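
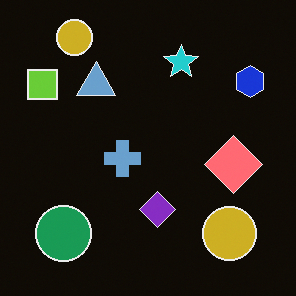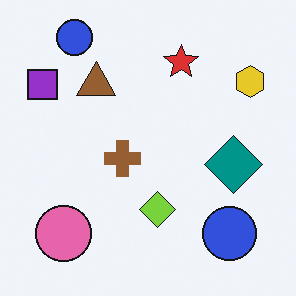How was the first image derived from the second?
It was color-inverted (negative).

The light background has become dark and every shape's color is its complement — a photographic negative.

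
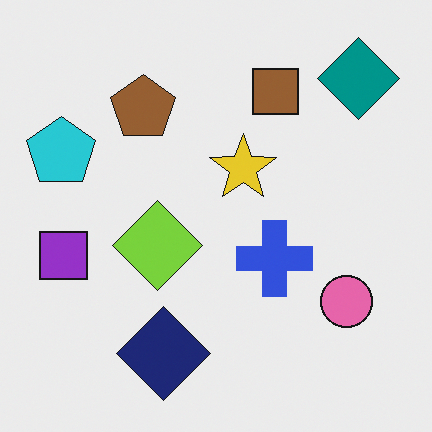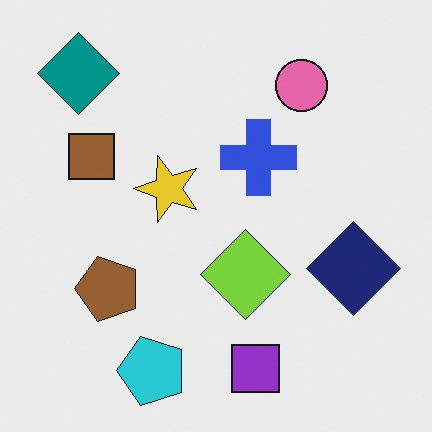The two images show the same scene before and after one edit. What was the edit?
This is the original image rotated 90° counter-clockwise.

The teal diamond sits in the top-right of the first image and the top-left of the second — consistent with a whole-image 90° counter-clockwise rotation.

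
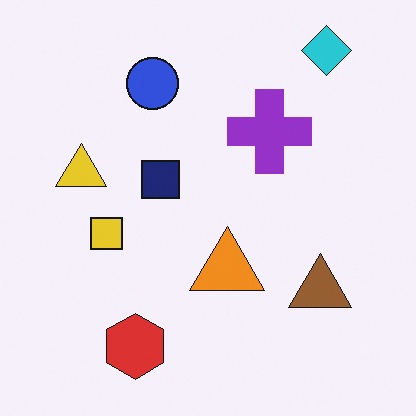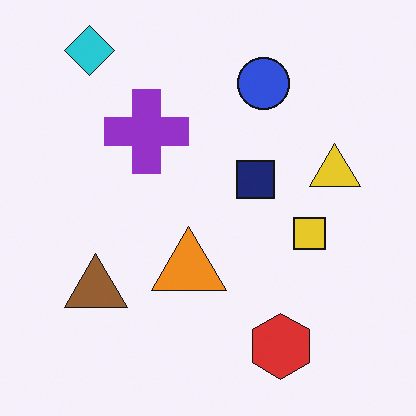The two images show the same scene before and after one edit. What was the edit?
The image was flipped horizontally (left ↔ right).

The yellow triangle is in the left of the first image and the right of the second — shapes on opposite sides of the vertical midline have swapped in a mirror flip.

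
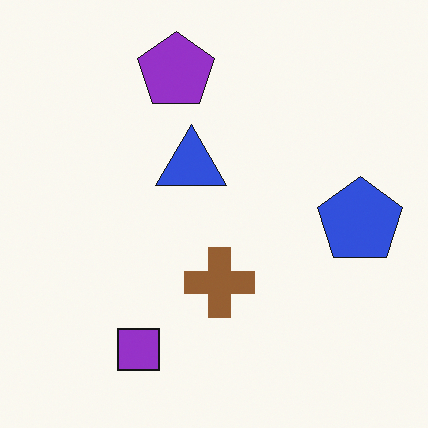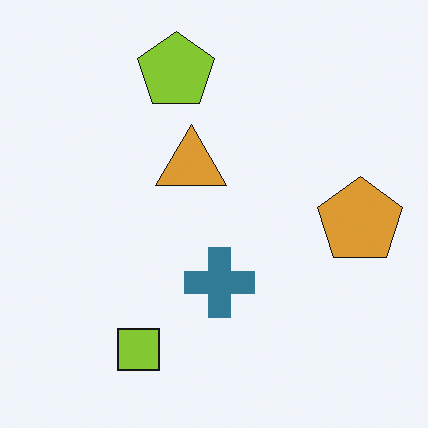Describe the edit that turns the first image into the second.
It was hue-shifted by a large amount.

Every shape's color has rotated by the same amount around the hue wheel — a uniform hue shift.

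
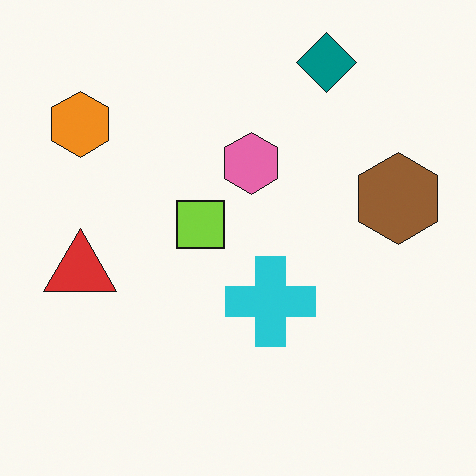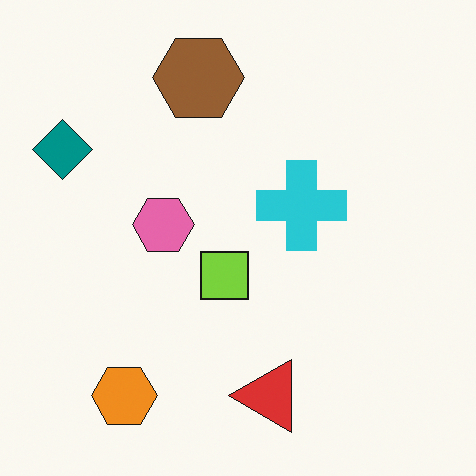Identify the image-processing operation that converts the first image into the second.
Rotated 90° counter-clockwise.

The teal diamond sits in the top-right of the first image and the top-left of the second — consistent with a whole-image 90° counter-clockwise rotation.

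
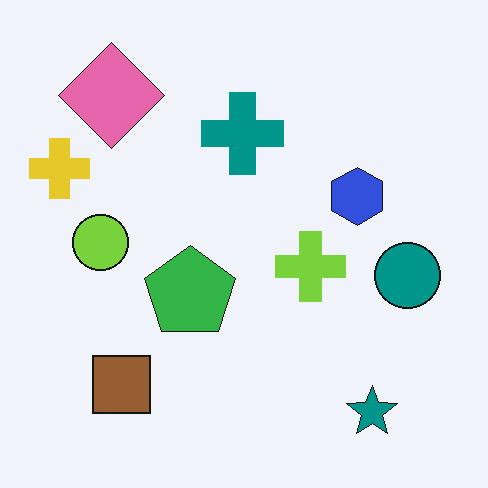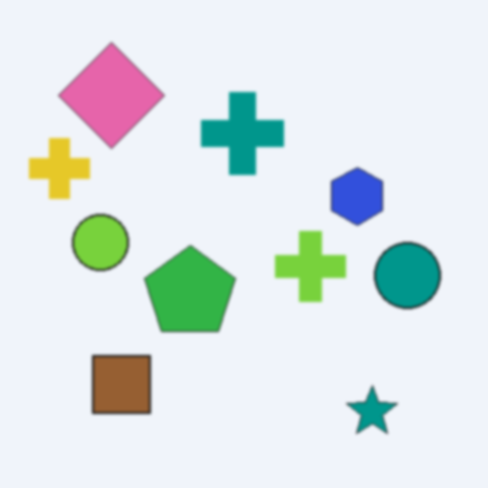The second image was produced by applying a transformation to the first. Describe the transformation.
This is the original image given a subtle gaussian blur.

Shape edges and outlines are uniformly softened across the whole image.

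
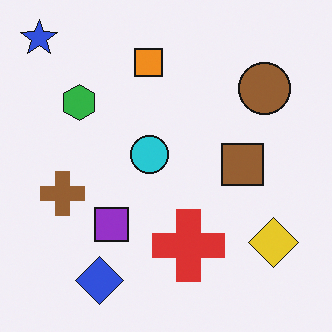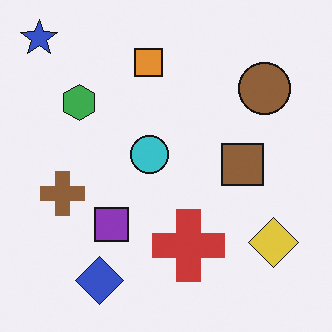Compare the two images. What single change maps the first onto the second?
The second image is the first slightly desaturated.

All colors are more muted and greyish — a global saturation change.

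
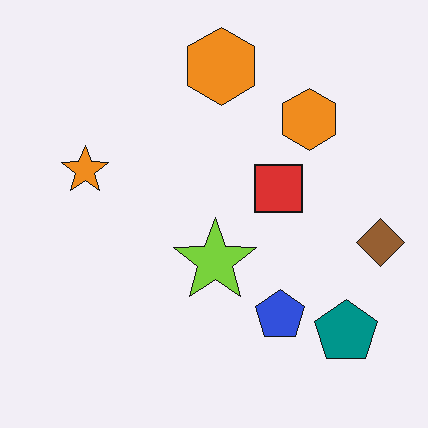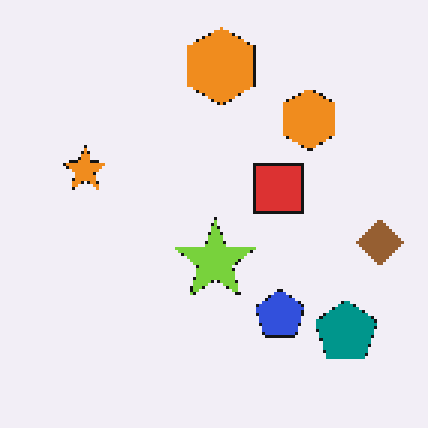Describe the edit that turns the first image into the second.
Mildly pixelated.

Shapes are reduced to large square blocks; fine edges and outlines are lost — a downscale-then-upscale (mosaic) effect.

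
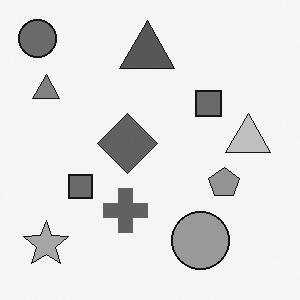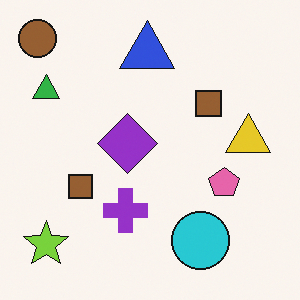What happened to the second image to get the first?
The transformation is: converted to grayscale.

All color is removed — every shape is now a shade of grey.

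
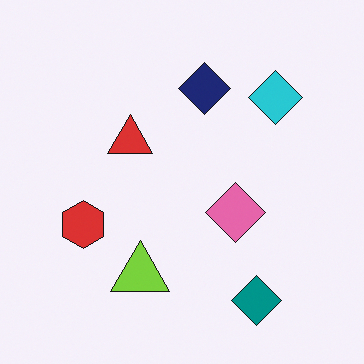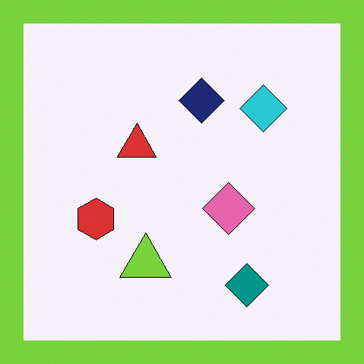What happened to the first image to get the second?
The image was framed with a lime border.

A solid lime frame runs around the edge of the second image, with the content slightly shrunk inside it.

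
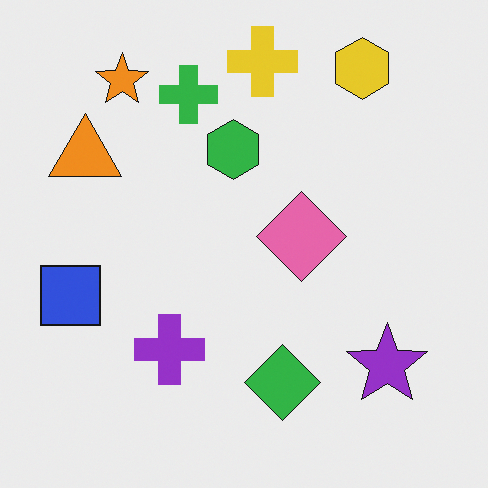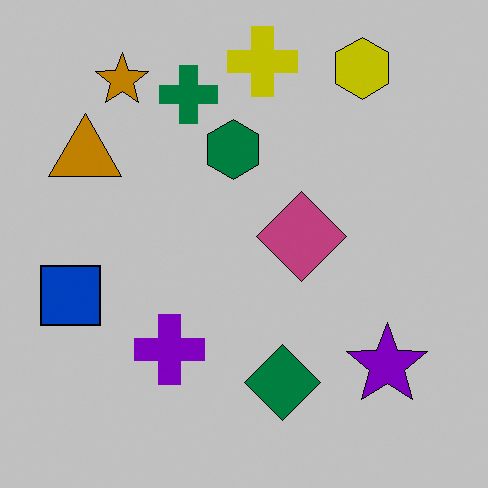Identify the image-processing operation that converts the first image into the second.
The image was aggressively posterized.

Each flat color has snapped to a coarser quantized level — most visibly, the near-white background has dropped to a flat grey.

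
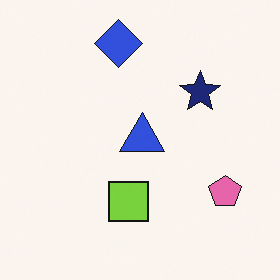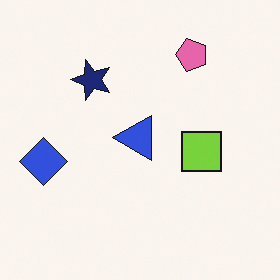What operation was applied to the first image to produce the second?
The image was rotated 90° counter-clockwise.

The pink pentagon sits in the bottom-right of the first image and the top-right of the second — consistent with a whole-image 90° counter-clockwise rotation.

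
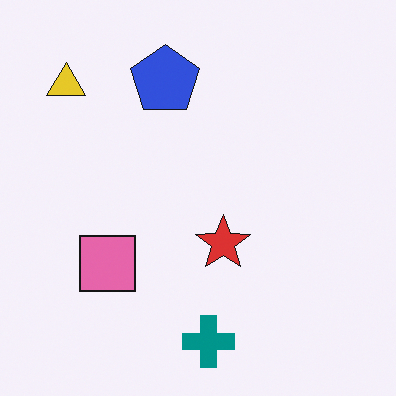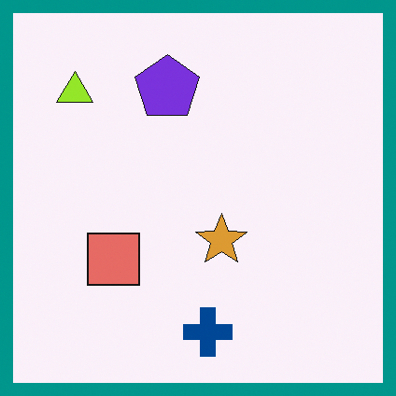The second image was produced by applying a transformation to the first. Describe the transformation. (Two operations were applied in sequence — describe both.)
The second image is the first hue-shifted by a small amount, then framed with a teal border.

Every shape's color has rotated by the same amount around the hue wheel — a uniform hue shift. A solid teal frame runs around the edge of the second image, with the content slightly shrunk inside it.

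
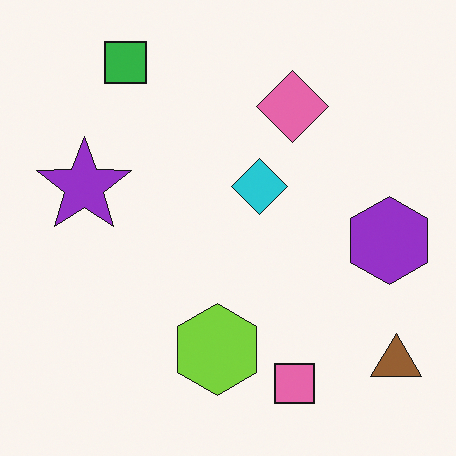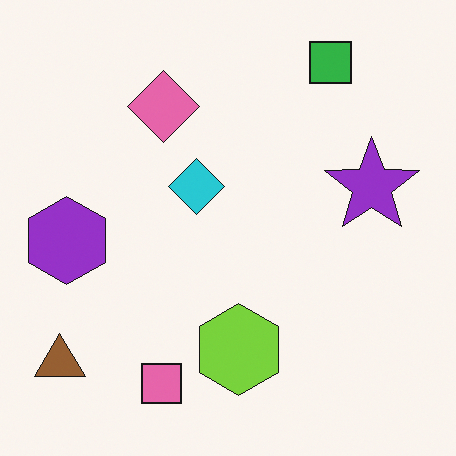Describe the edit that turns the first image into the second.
The transformation is: flipped horizontally (left ↔ right).

The brown triangle is in the bottom-right of the first image and the bottom-left of the second — shapes on opposite sides of the vertical midline have swapped in a mirror flip.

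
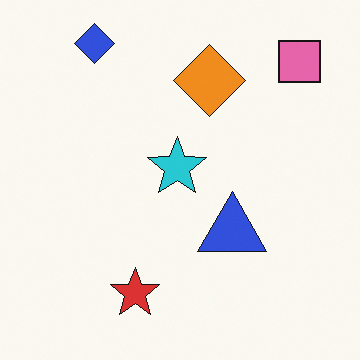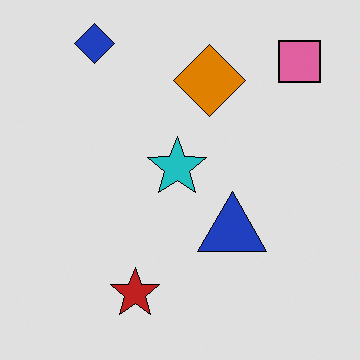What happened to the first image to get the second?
The second image is the first moderately posterized.

Each flat color has snapped to a coarser quantized level — most visibly, the near-white background has dropped to a flat grey.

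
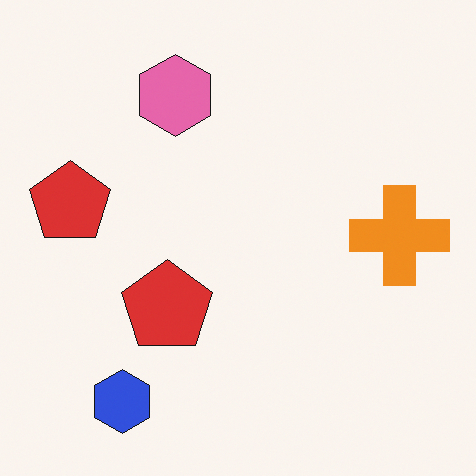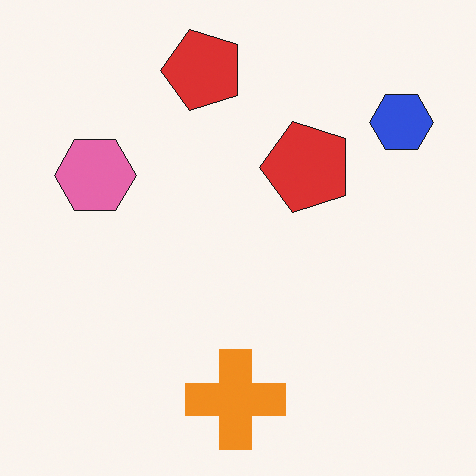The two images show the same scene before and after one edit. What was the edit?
The second image is the first transposed (reflected across the top-left ↔ bottom-right diagonal).

Shapes have swapped their row and column positions — what was in the top-right is now in the bottom-left — a diagonal reflection.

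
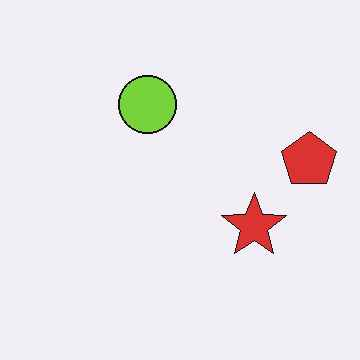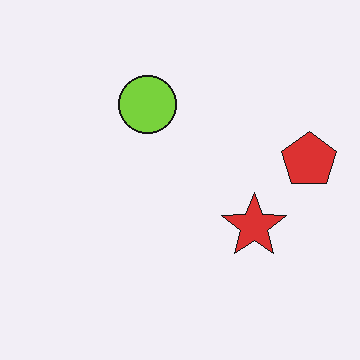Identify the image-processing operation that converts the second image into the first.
The transformation is: given moderate JPEG compression.

Blocky 8×8 compression artifacts appear around shape edges and the flat background shows ringing — characteristic JPEG degradation.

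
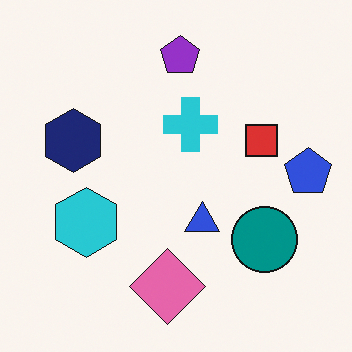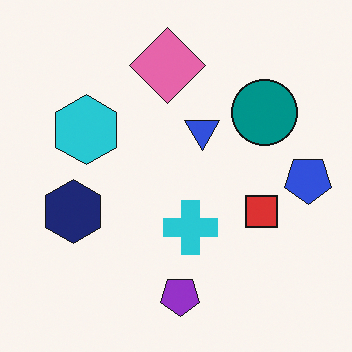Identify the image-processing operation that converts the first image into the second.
The second image is the first flipped vertically (top ↔ bottom).

The purple pentagon is in the top of the first image and the bottom of the second — shapes on opposite sides of the horizontal midline have swapped in a mirror flip.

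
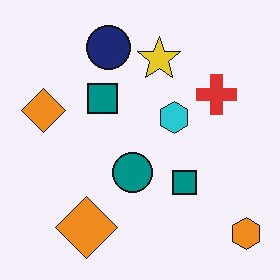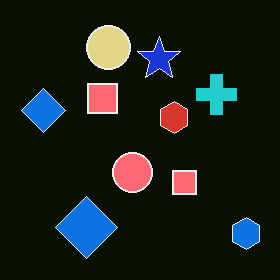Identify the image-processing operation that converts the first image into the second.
The transformation is: color-inverted (negative).

The light background has become dark and every shape's color is its complement — a photographic negative.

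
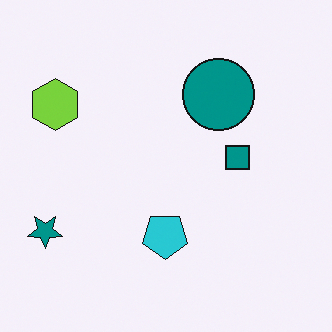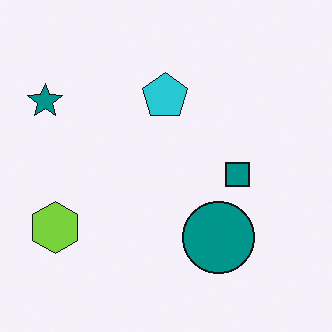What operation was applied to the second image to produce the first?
The image was flipped vertically (top ↔ bottom).

The teal circle is in the bottom of the second image and the top of the first — shapes on opposite sides of the horizontal midline have swapped in a mirror flip.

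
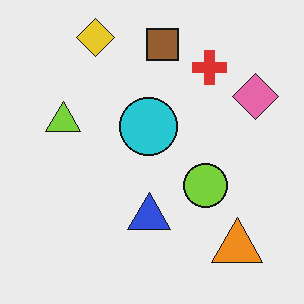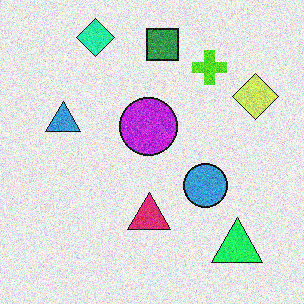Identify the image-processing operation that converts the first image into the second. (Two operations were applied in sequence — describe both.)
The second image is the first degraded with moderate additive noise, then hue-shifted through roughly a third of the color wheel.

Random speckle covers the whole image, including the flat background. Every shape's color has rotated by the same amount around the hue wheel — a uniform hue shift.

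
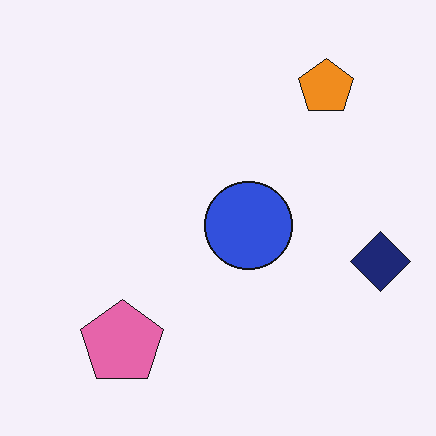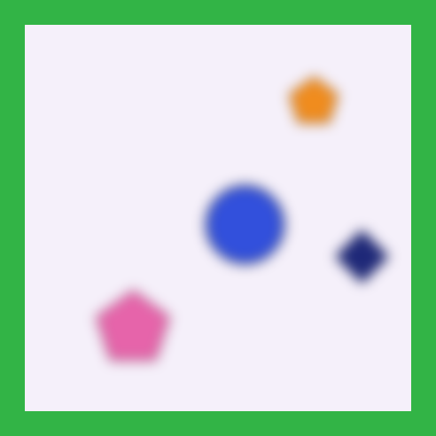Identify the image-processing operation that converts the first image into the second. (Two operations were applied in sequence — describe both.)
It was strongly gaussian-blurred, then framed with a green border.

Shape edges and outlines are uniformly softened across the whole image. A solid green frame runs around the edge of the second image, with the content slightly shrunk inside it.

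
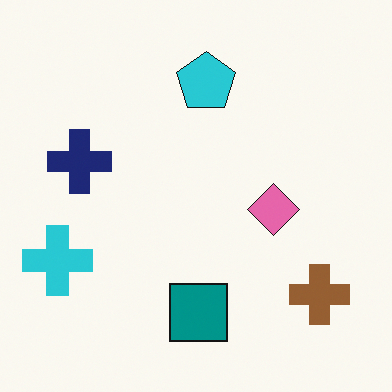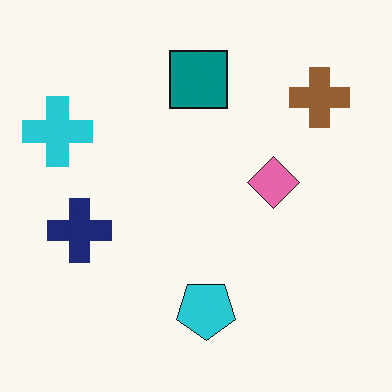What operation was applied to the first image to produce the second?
The second image is the first flipped vertically (top ↔ bottom).

The teal square is in the bottom of the first image and the top of the second — shapes on opposite sides of the horizontal midline have swapped in a mirror flip.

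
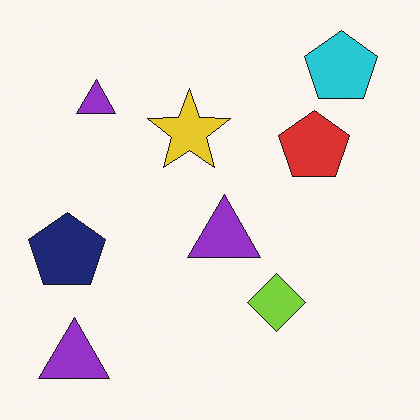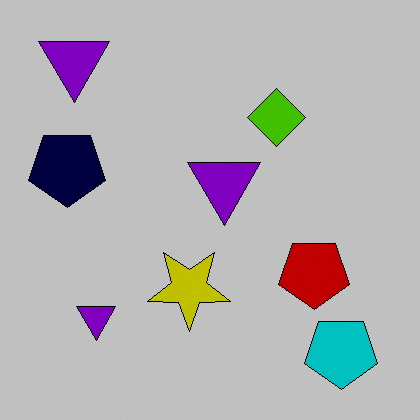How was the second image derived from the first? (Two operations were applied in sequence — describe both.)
The image was aggressively posterized, then flipped vertically (top ↔ bottom).

Each flat color has snapped to a coarser quantized level — most visibly, the near-white background has dropped to a flat grey. The cyan pentagon is in the top-right of the first image and the bottom-right of the second — shapes on opposite sides of the horizontal midline have swapped in a mirror flip.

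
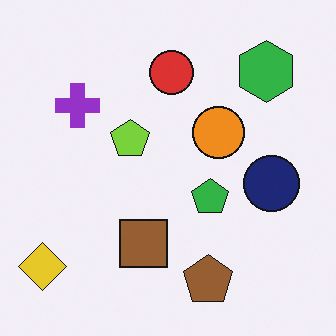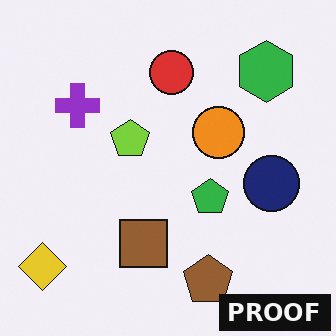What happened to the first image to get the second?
This is the original image watermarked with the text "PROOF" in the lower-right corner.

A dark label reading "PROOF" appears in the lower-right corner.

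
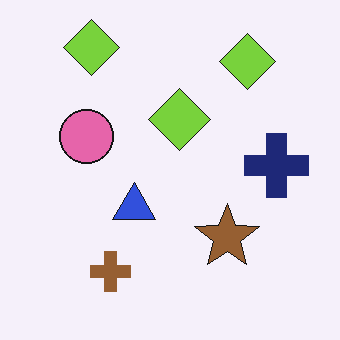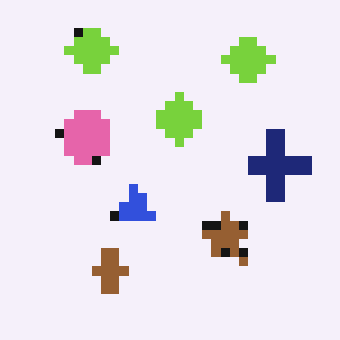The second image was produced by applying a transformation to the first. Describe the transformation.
This is the original image heavily pixelated into large blocks.

Shapes are reduced to large square blocks; fine edges and outlines are lost — a downscale-then-upscale (mosaic) effect.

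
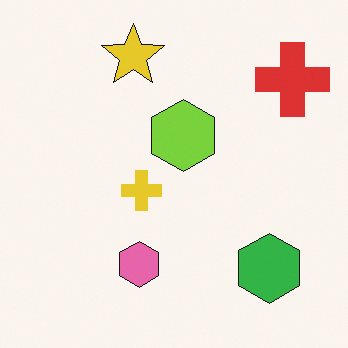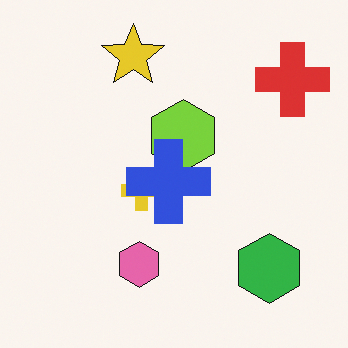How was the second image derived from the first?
This is the original image overlaid with an additional blue cross.

A blue cross appears in the second image that is absent from the first.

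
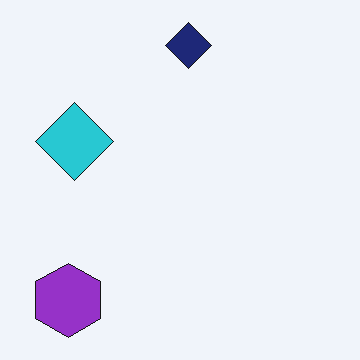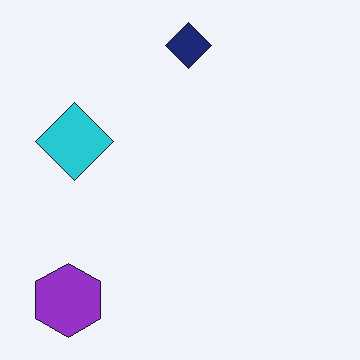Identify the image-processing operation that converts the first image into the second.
The transformation is: given moderate JPEG compression.

Blocky 8×8 compression artifacts appear around shape edges and the flat background shows ringing — characteristic JPEG degradation.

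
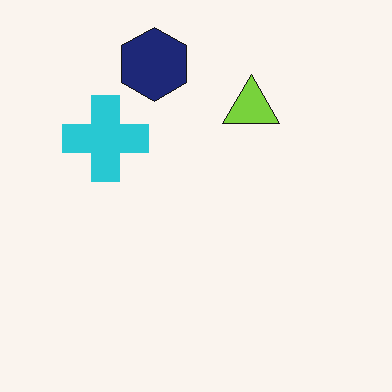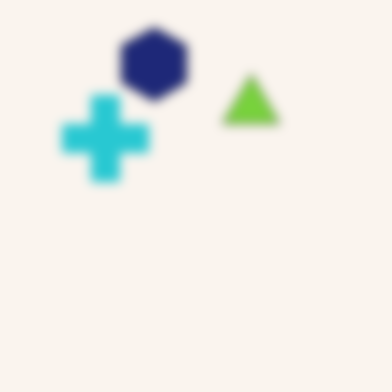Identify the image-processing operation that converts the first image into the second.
This is the original image heavily blurred.

Shape edges and outlines are uniformly softened across the whole image.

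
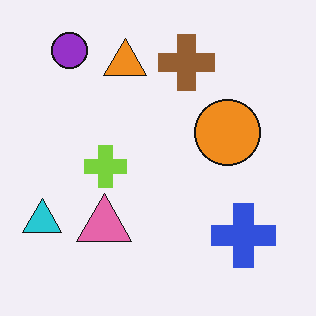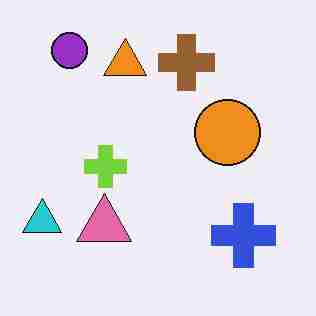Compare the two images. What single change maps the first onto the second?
It was degraded with heavy JPEG compression.

Blocky 8×8 compression artifacts appear around shape edges and the flat background shows ringing — characteristic JPEG degradation.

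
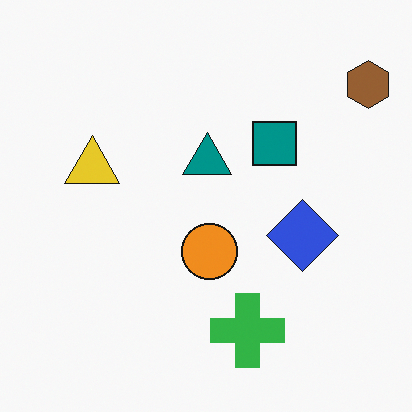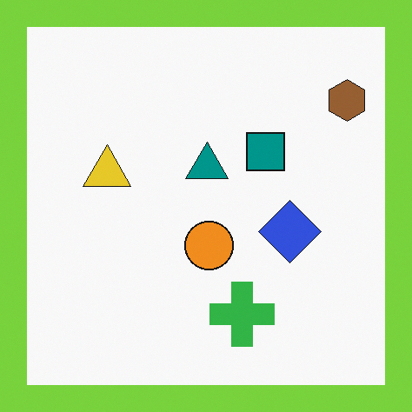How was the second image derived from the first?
It was framed with a lime border.

A solid lime frame runs around the edge of the second image, with the content slightly shrunk inside it.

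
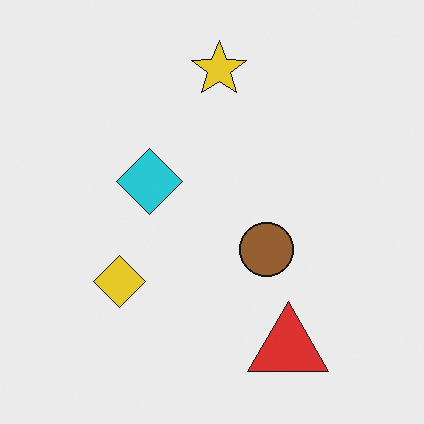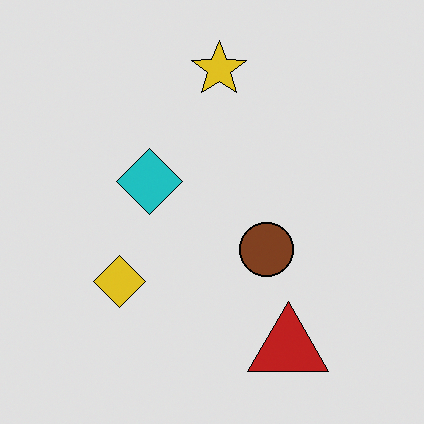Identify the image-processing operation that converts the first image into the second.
The image was posterized to a reduced palette.

Each flat color has snapped to a coarser quantized level — most visibly, the near-white background has dropped to a flat grey.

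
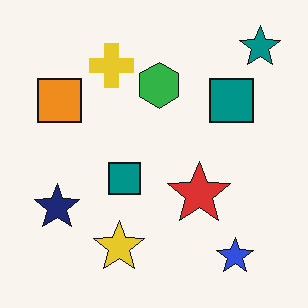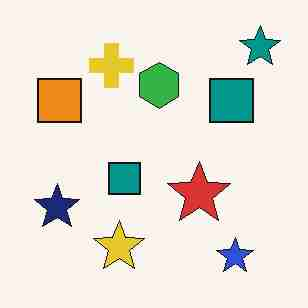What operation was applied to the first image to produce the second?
The image was degraded with heavy JPEG compression.

Blocky 8×8 compression artifacts appear around shape edges and the flat background shows ringing — characteristic JPEG degradation.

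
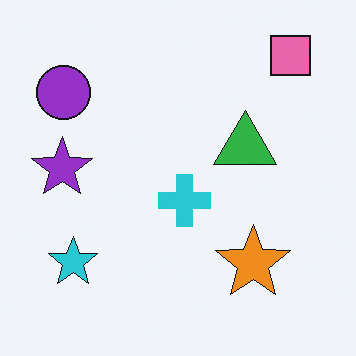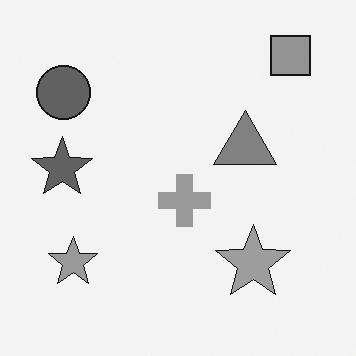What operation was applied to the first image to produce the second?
The second image is the first converted to grayscale.

All color is removed — every shape is now a shade of grey.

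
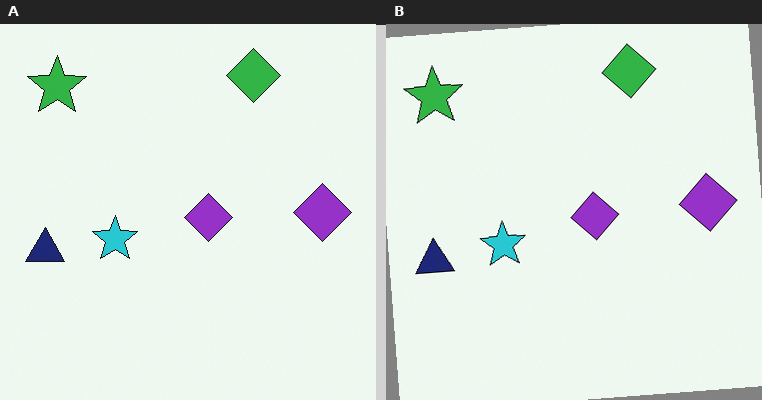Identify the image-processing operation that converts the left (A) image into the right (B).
The image was rotated counter-clockwise by a small amount.

Every shape is tilted by the same angle and the image corners show triangular fill wedges — a whole-image rotation by a non-right angle.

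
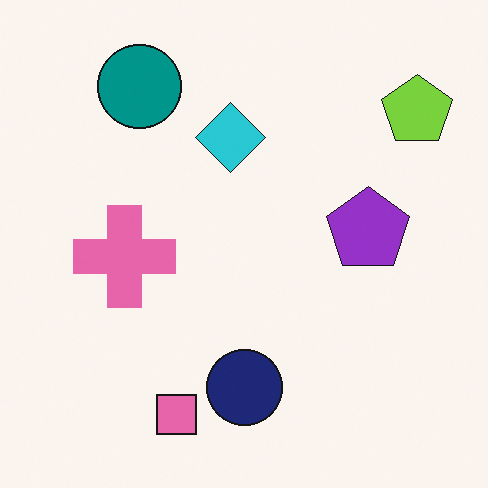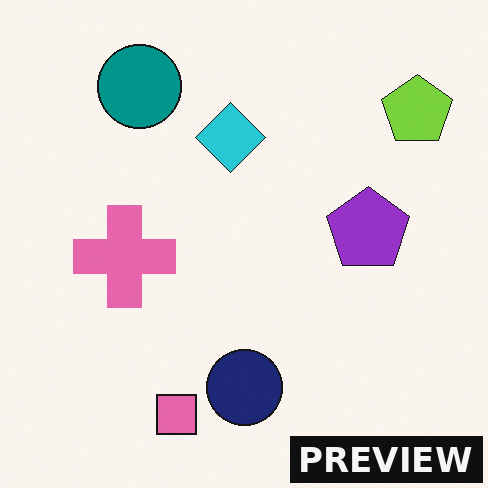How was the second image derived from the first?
The image was watermarked with the text "PREVIEW" in the lower-right corner.

A dark label reading "PREVIEW" appears in the lower-right corner.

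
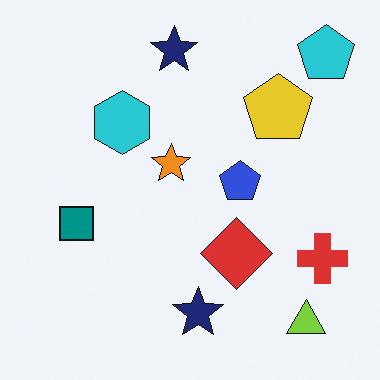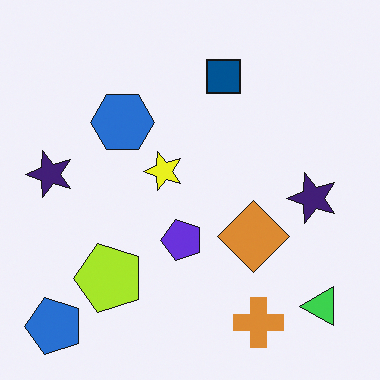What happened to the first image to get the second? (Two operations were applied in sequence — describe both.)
The image was hue-shifted slightly, then transposed (reflected across the top-left ↔ bottom-right diagonal).

Every shape's color has rotated by the same amount around the hue wheel — a uniform hue shift. Shapes have swapped their row and column positions — what was in the top-right is now in the bottom-left — a diagonal reflection.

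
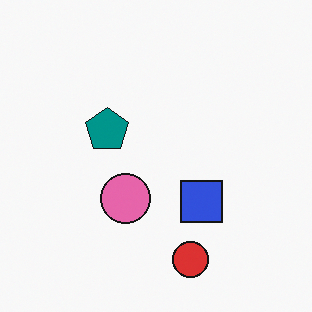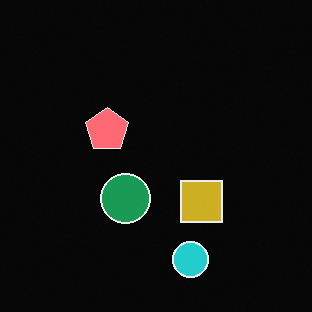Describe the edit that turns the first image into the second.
This is the original image color-inverted (negative).

The light background has become dark and every shape's color is its complement — a photographic negative.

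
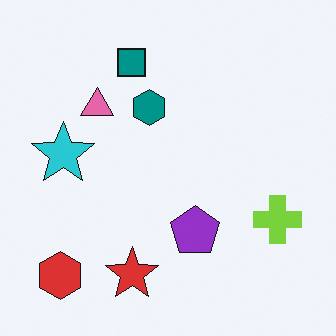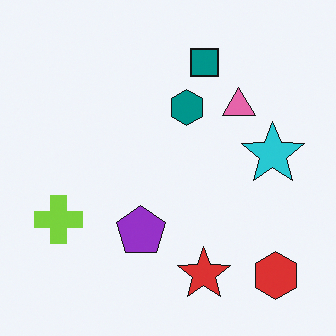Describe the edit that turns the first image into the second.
Flipped horizontally (left ↔ right).

The lime cross is in the right of the first image and the left of the second — shapes on opposite sides of the vertical midline have swapped in a mirror flip.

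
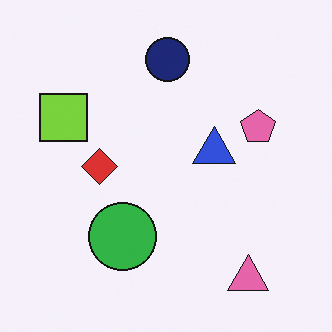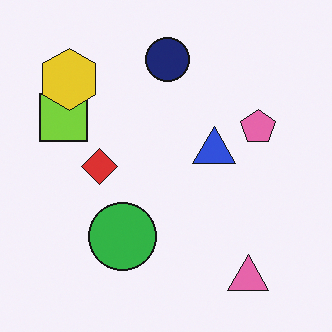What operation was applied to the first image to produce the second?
The transformation is: overlaid with an additional yellow hexagon.

A yellow hexagon appears in the second image that is absent from the first.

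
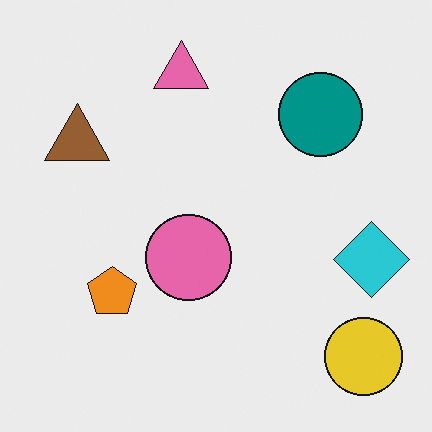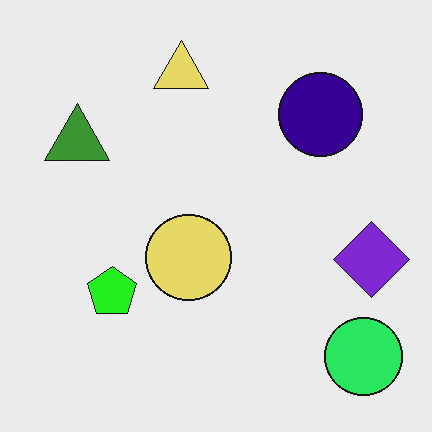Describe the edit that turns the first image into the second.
The transformation is: hue-shifted noticeably.

Every shape's color has rotated by the same amount around the hue wheel — a uniform hue shift.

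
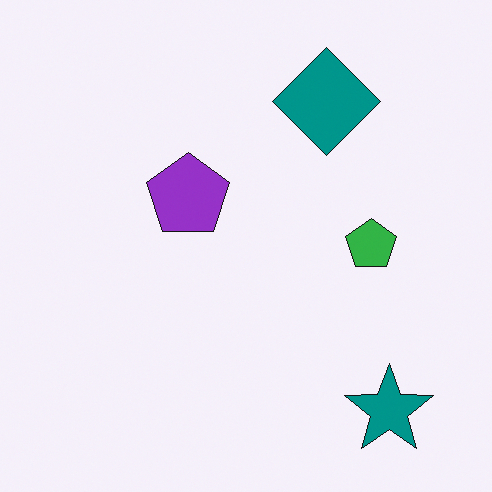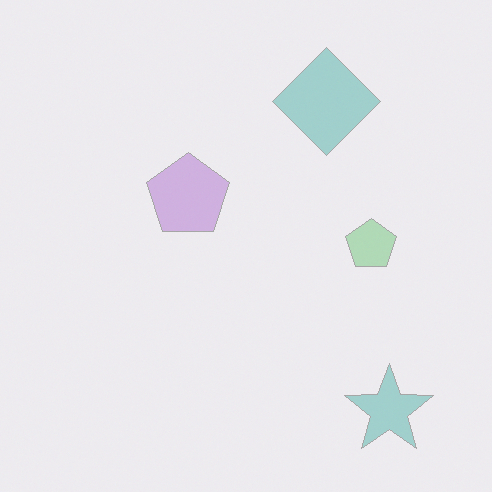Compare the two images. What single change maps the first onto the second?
The second image is the first given much lower contrast.

Tones are pushed toward mid-grey across the whole image — a global contrast change.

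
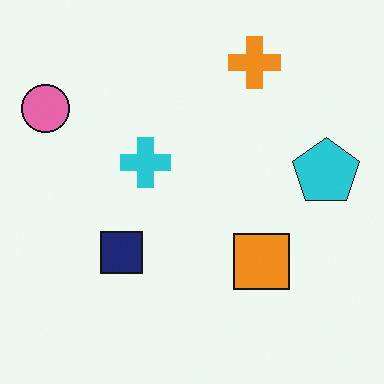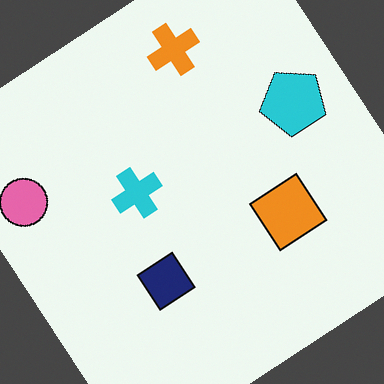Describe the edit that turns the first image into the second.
The transformation is: rotated counter-clockwise by a large amount — several tens of degrees.

Every shape is tilted by the same angle and the image corners show triangular fill wedges — a whole-image rotation by a non-right angle.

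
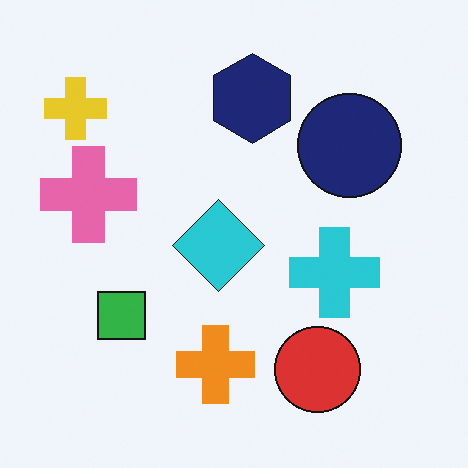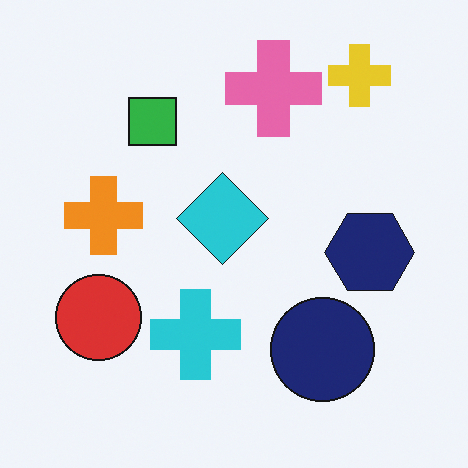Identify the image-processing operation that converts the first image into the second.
This is the original image rotated 90° clockwise.

The yellow cross sits in the top-left of the first image and the top-right of the second — consistent with a whole-image 90° clockwise rotation.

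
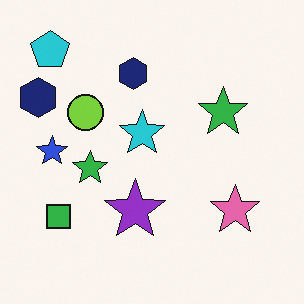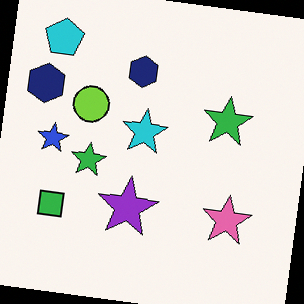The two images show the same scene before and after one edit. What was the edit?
This is the original image rotated clockwise by a slight angle.

Every shape is tilted by the same angle and the image corners show triangular fill wedges — a whole-image rotation by a non-right angle.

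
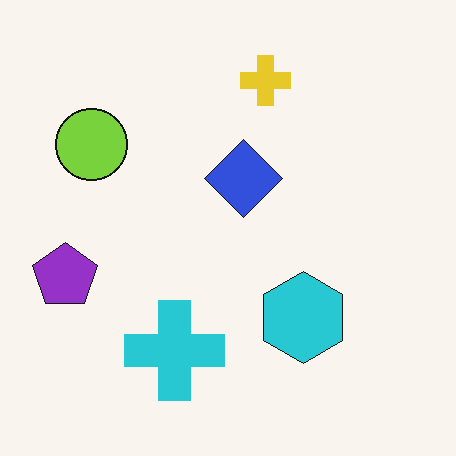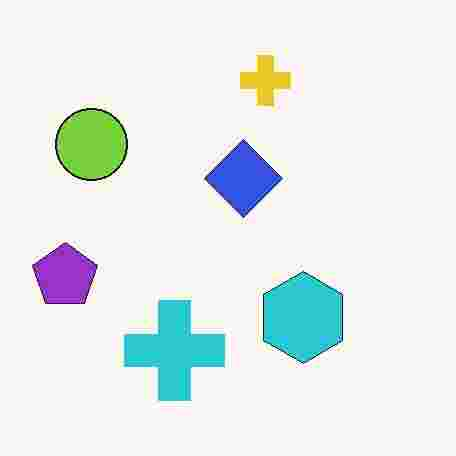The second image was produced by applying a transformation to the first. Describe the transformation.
Degraded with heavy JPEG compression.

Blocky 8×8 compression artifacts appear around shape edges and the flat background shows ringing — characteristic JPEG degradation.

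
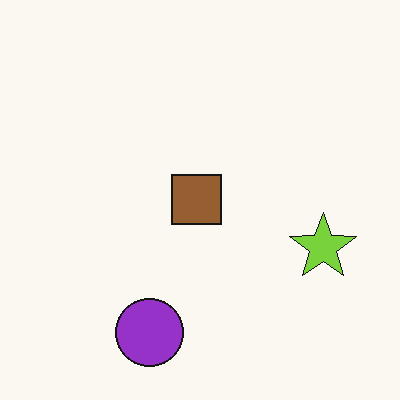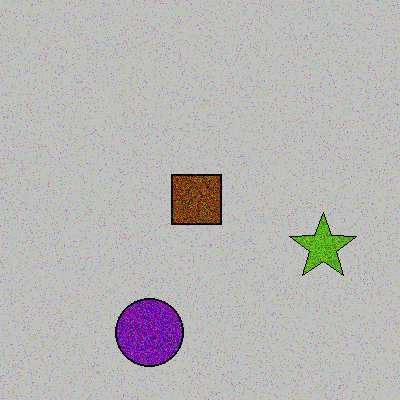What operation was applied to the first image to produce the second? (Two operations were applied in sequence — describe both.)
It was degraded with heavy additive noise, then aggressively posterized.

Random speckle covers the whole image, including the flat background. Each flat color has snapped to a coarser quantized level — most visibly, the near-white background has dropped to a flat grey.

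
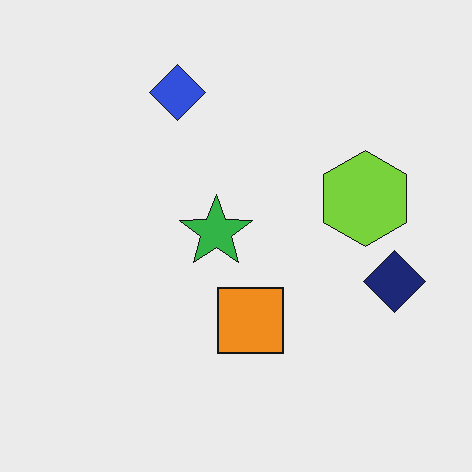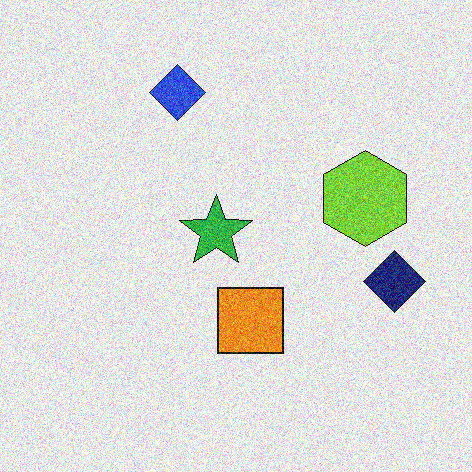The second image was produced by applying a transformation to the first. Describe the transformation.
The transformation is: degraded with heavy additive noise.

Random speckle covers the whole image, including the flat background.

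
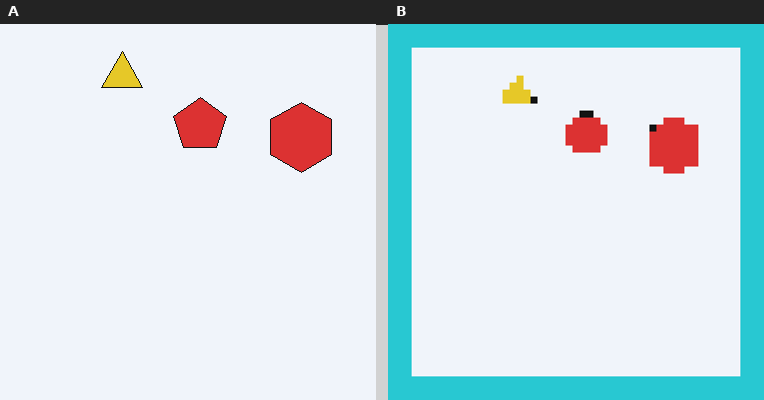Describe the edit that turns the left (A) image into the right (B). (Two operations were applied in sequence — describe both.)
The image was moderately pixelated, then framed with a cyan border.

Shapes are reduced to large square blocks; fine edges and outlines are lost — a downscale-then-upscale (mosaic) effect. A solid cyan frame runs around the edge of the right (B) image, with the content slightly shrunk inside it.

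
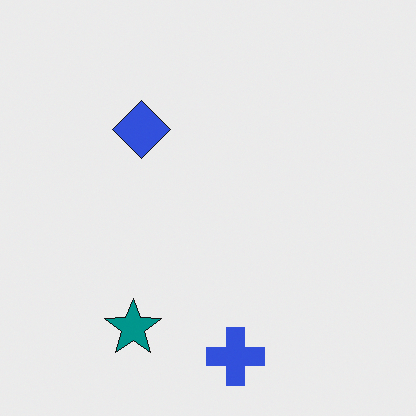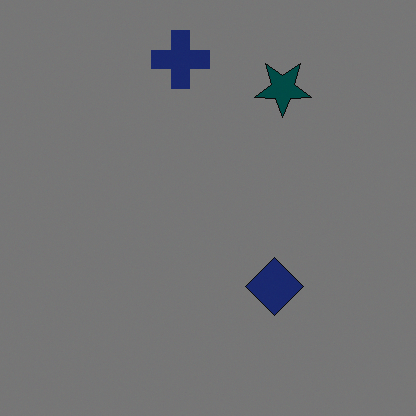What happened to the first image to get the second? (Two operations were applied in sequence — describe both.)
The image was substantially darkened, then rotated 180°.

Every pixel — background and shapes alike — is uniformly darkened. The blue cross sits in the bottom of the first image and the top of the second — consistent with a whole-image 180° rotation.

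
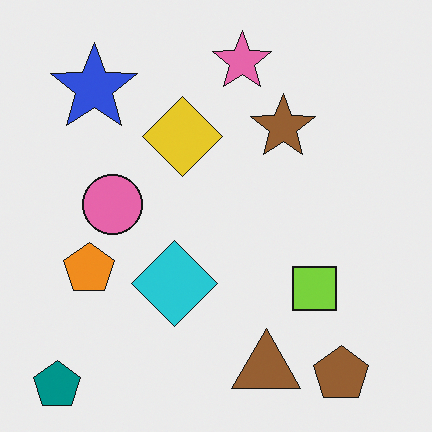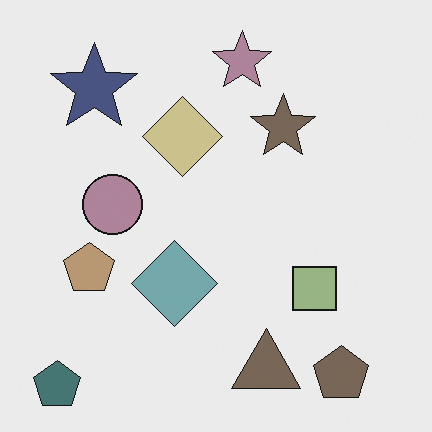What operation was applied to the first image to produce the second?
Made much more muted (saturation change).

All colors are more muted and greyish — a global saturation change.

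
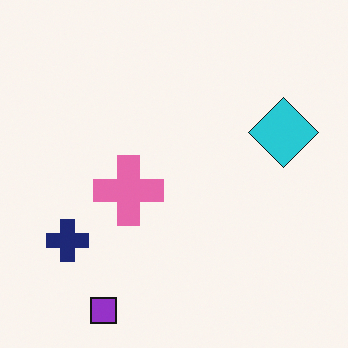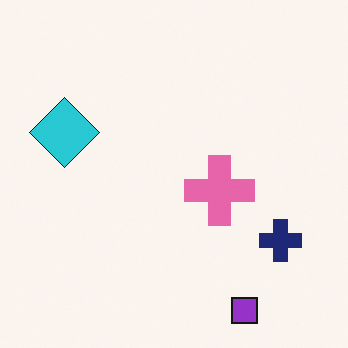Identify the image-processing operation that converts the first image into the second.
The image was flipped horizontally (left ↔ right).

The cyan diamond is in the right of the first image and the left of the second — shapes on opposite sides of the vertical midline have swapped in a mirror flip.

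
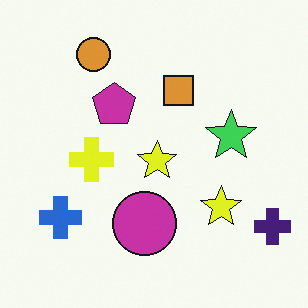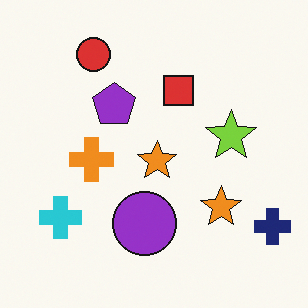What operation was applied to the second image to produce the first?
The first image is the second hue-shifted by a small amount.

Every shape's color has rotated by the same amount around the hue wheel — a uniform hue shift.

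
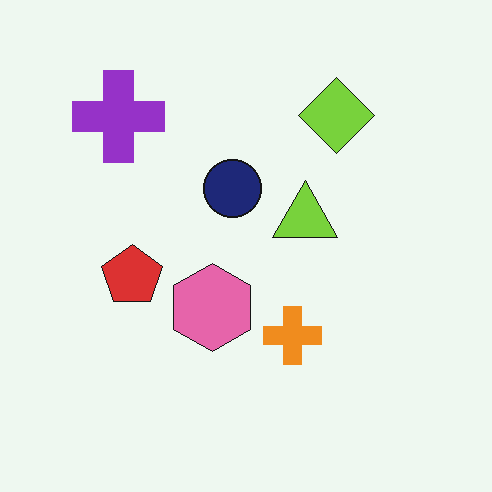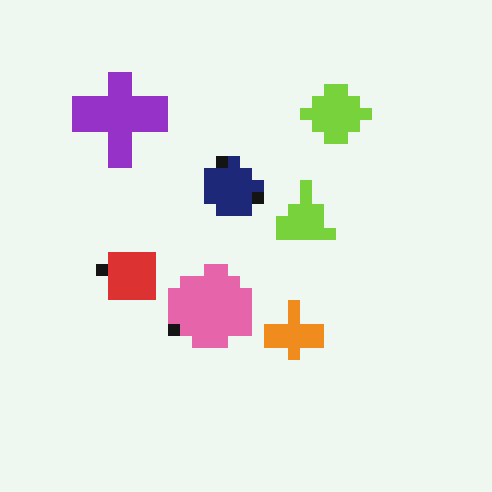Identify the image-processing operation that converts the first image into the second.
The transformation is: coarsely pixelated.

Shapes are reduced to large square blocks; fine edges and outlines are lost — a downscale-then-upscale (mosaic) effect.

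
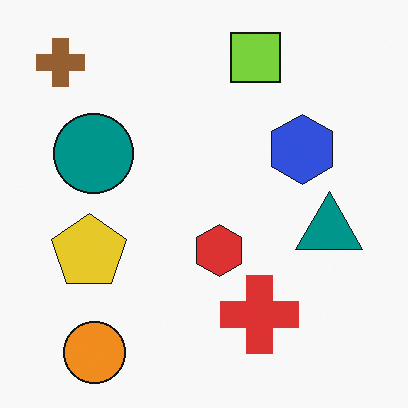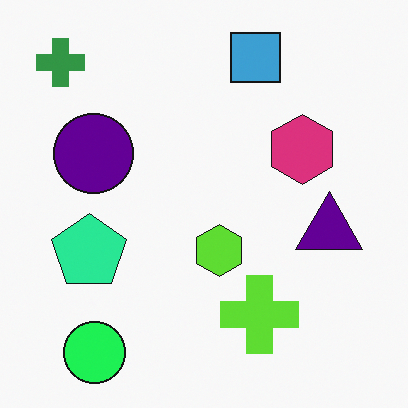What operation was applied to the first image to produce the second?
It was hue-shifted noticeably.

Every shape's color has rotated by the same amount around the hue wheel — a uniform hue shift.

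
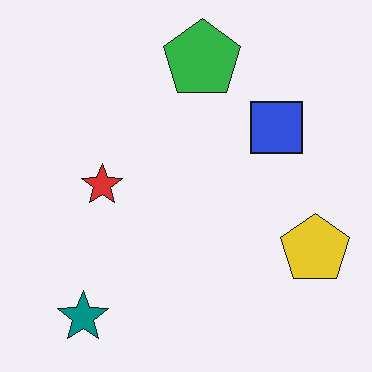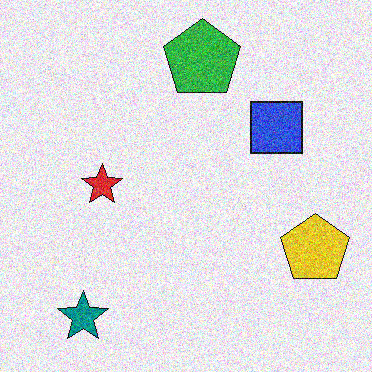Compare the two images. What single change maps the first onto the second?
The second image is the first degraded with strong gaussian noise.

Random speckle covers the whole image, including the flat background.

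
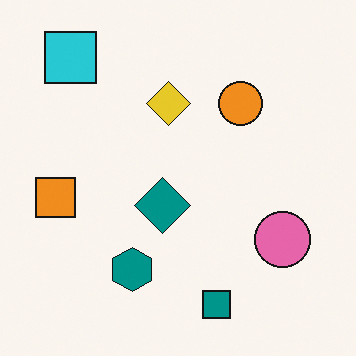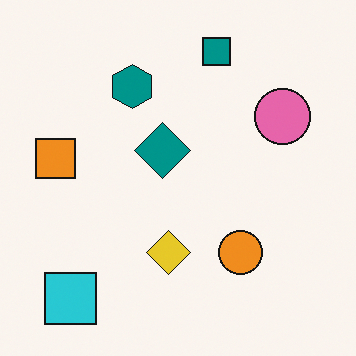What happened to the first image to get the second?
Flipped vertically (top ↔ bottom).

The teal square is in the bottom of the first image and the top of the second — shapes on opposite sides of the horizontal midline have swapped in a mirror flip.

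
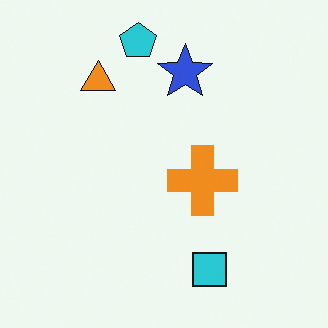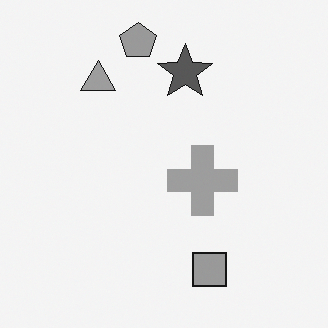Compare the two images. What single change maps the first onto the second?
The transformation is: converted to grayscale.

All color is removed — every shape is now a shade of grey.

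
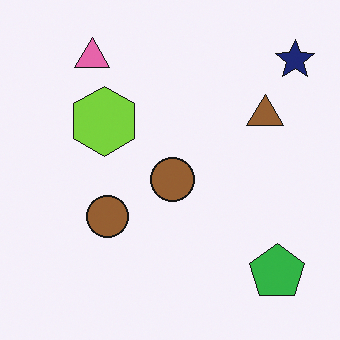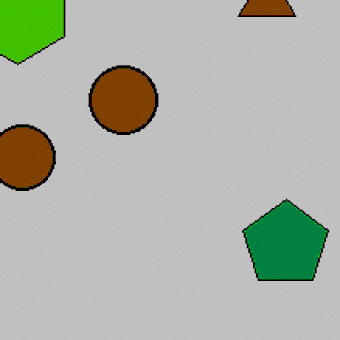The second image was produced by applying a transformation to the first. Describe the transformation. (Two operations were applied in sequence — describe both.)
The image was cropped to a modestly smaller region and rescaled, then aggressively posterized.

The visible shapes are larger and the field of view is narrower; shapes near the original edges may be partly or wholly outside the frame — a crop-and-rescale. Each flat color has snapped to a coarser quantized level — most visibly, the near-white background has dropped to a flat grey.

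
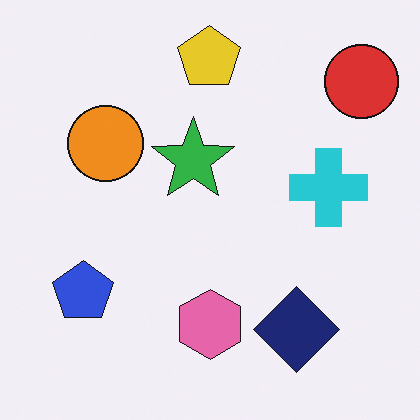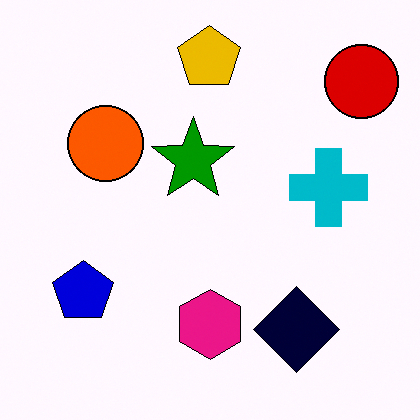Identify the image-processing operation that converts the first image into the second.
It was boosted in contrast.

Tones are pushed away from mid-grey across the whole image — a global contrast change.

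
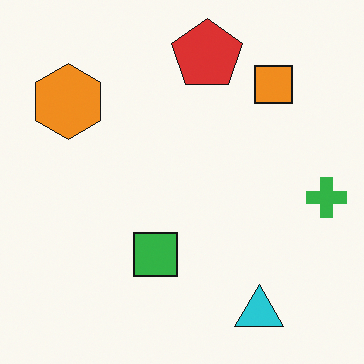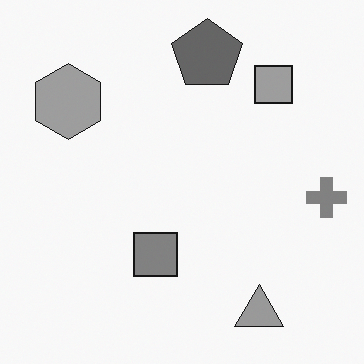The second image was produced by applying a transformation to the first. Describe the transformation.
The transformation is: converted to grayscale.

All color is removed — every shape is now a shade of grey.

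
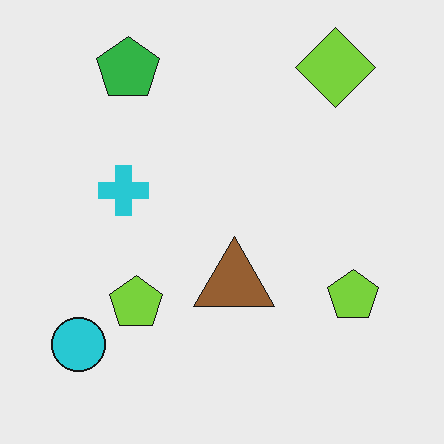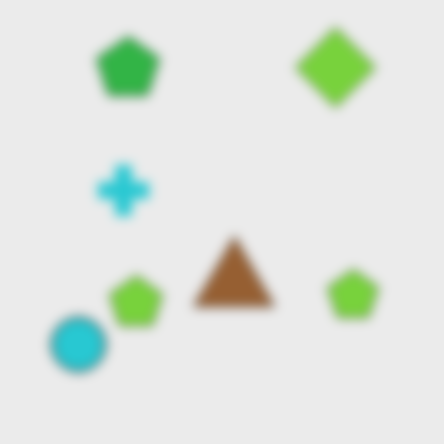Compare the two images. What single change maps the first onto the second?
The second image is the first strongly gaussian-blurred.

Shape edges and outlines are uniformly softened across the whole image.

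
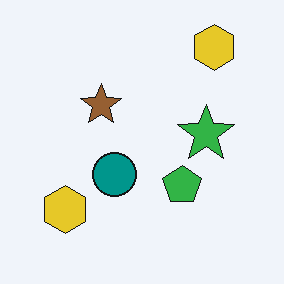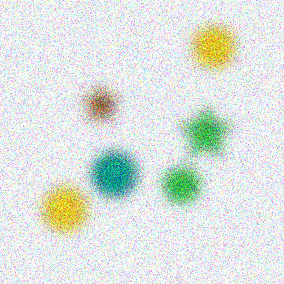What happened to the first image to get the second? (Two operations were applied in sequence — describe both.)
The transformation is: strongly gaussian-blurred, then degraded with heavy additive noise.

Shape edges and outlines are uniformly softened across the whole image. Random speckle covers the whole image, including the flat background.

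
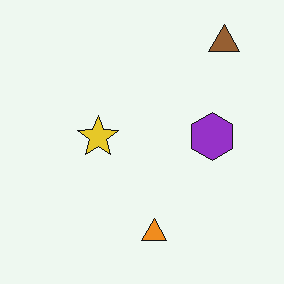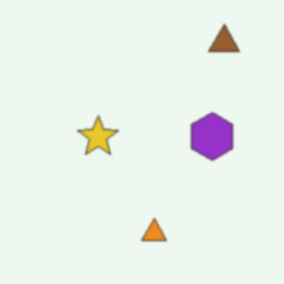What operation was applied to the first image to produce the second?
The second image is the first slightly softened.

Shape edges and outlines are uniformly softened across the whole image.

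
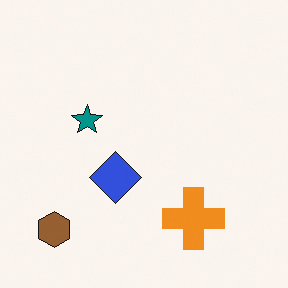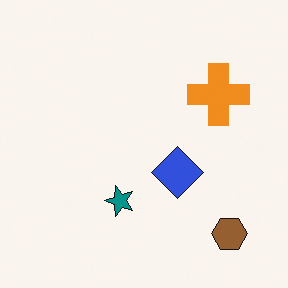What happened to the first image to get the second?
It was rotated 90° counter-clockwise.

The brown hexagon sits in the bottom-left of the first image and the bottom-right of the second — consistent with a whole-image 90° counter-clockwise rotation.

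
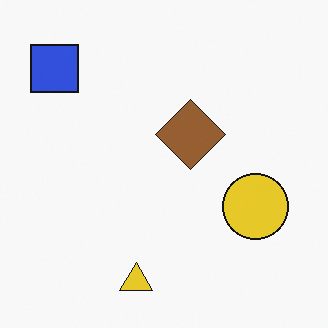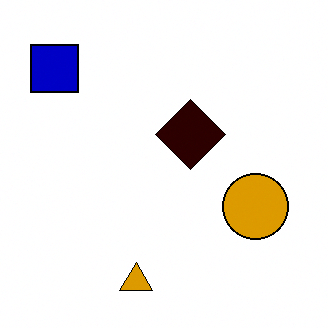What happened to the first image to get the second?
The second image is the first given much higher contrast.

Tones are pushed away from mid-grey across the whole image — a global contrast change.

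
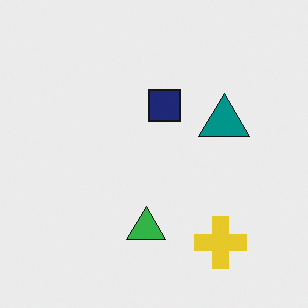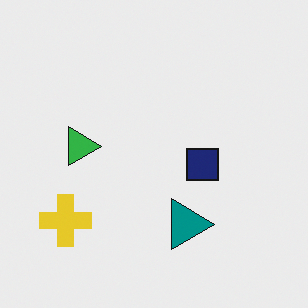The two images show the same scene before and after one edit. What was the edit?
The transformation is: rotated 90° clockwise.

The yellow cross sits in the bottom-right of the first image and the bottom-left of the second — consistent with a whole-image 90° clockwise rotation.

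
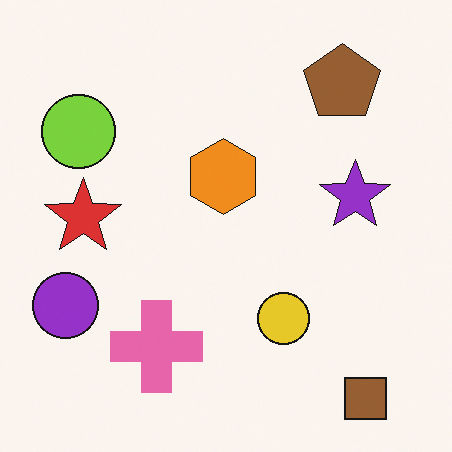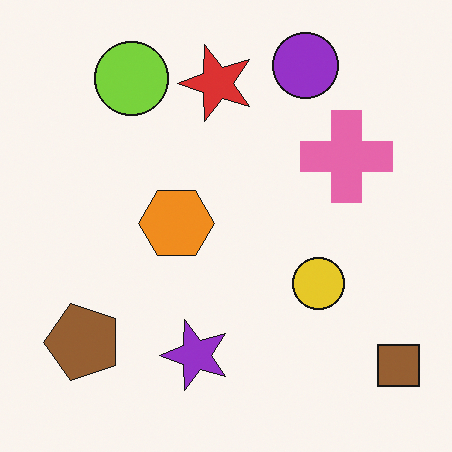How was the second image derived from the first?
The image was transposed (reflected across the top-left ↔ bottom-right diagonal).

Shapes have swapped their row and column positions — what was in the top-right is now in the bottom-left — a diagonal reflection.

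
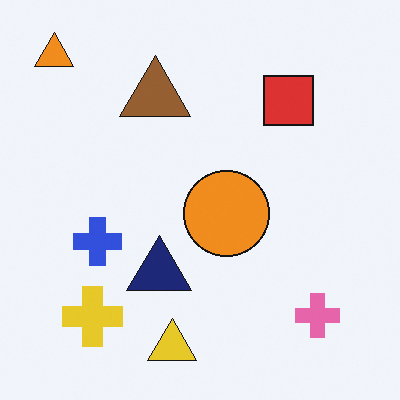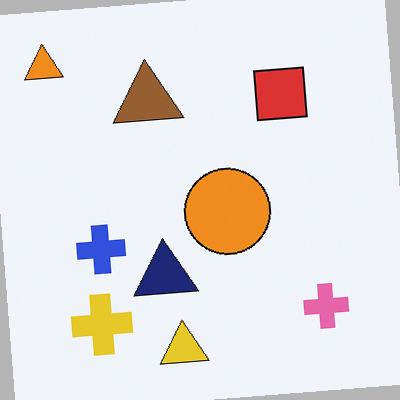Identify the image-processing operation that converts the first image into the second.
The image was rotated counter-clockwise by a small amount.

Every shape is tilted by the same angle and the image corners show triangular fill wedges — a whole-image rotation by a non-right angle.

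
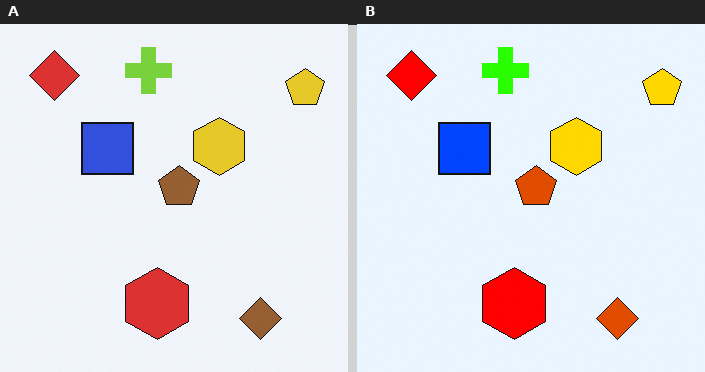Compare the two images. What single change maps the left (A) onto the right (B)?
This is the original image heavily oversaturated.

All colors are more vivid — a global saturation change.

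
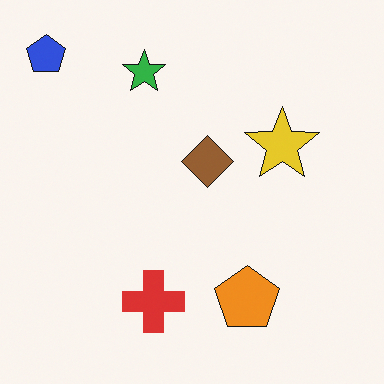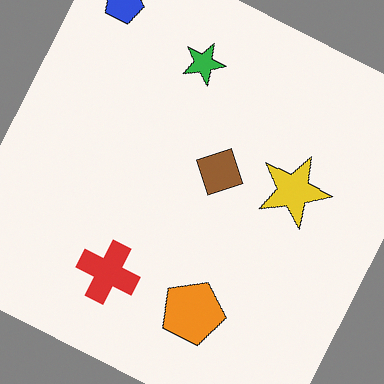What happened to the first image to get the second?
The transformation is: rotated clockwise by a clearly visible amount.

Every shape is tilted by the same angle and the image corners show triangular fill wedges — a whole-image rotation by a non-right angle.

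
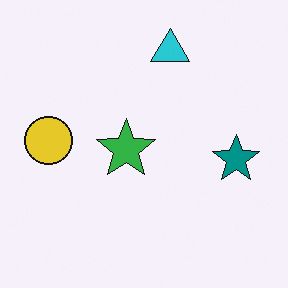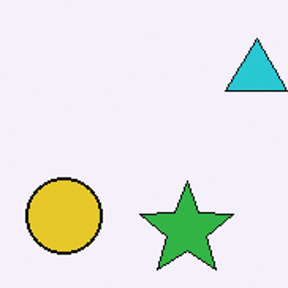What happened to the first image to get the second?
The image was cropped slightly and scaled back up.

The visible shapes are larger and the field of view is narrower; shapes near the original edges may be partly or wholly outside the frame — a crop-and-rescale.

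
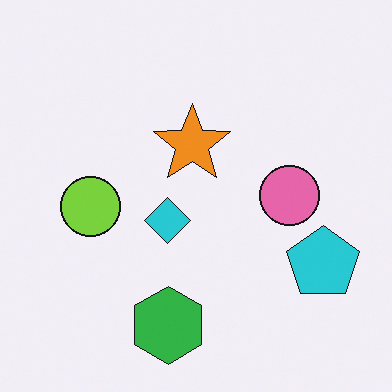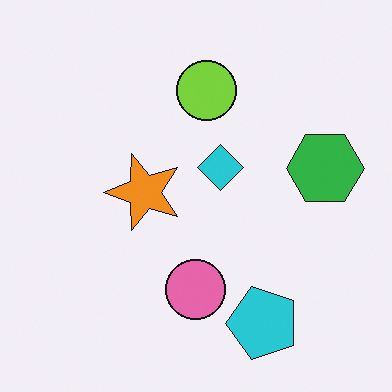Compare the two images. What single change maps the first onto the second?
The transformation is: transposed (reflected across the top-left ↔ bottom-right diagonal).

Shapes have swapped their row and column positions — what was in the top-right is now in the bottom-left — a diagonal reflection.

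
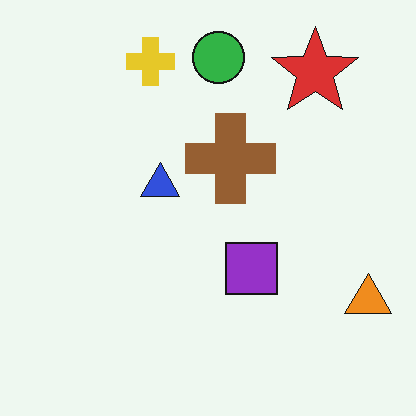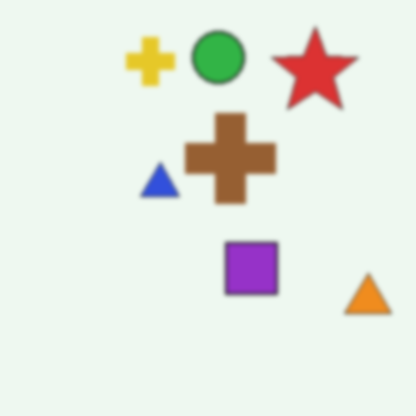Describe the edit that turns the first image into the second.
Slightly softened.

Shape edges and outlines are uniformly softened across the whole image.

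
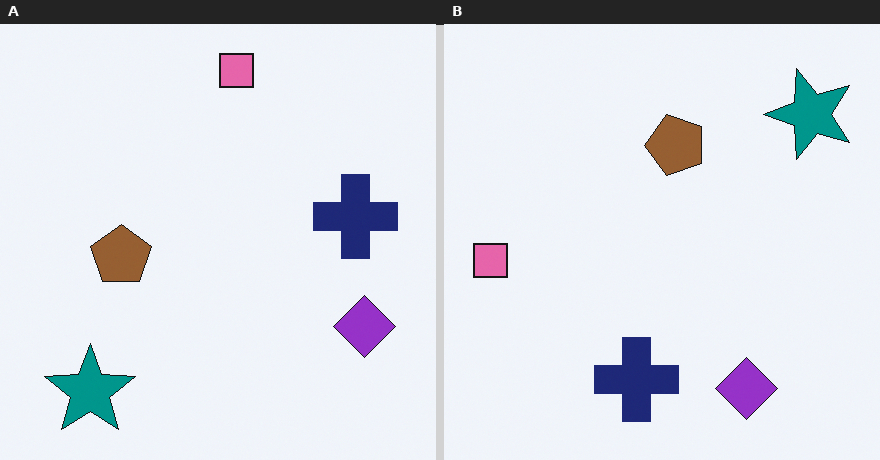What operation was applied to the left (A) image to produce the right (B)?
It was transposed (reflected across the top-left ↔ bottom-right diagonal).

Shapes have swapped their row and column positions — what was in the top-right is now in the bottom-left — a diagonal reflection.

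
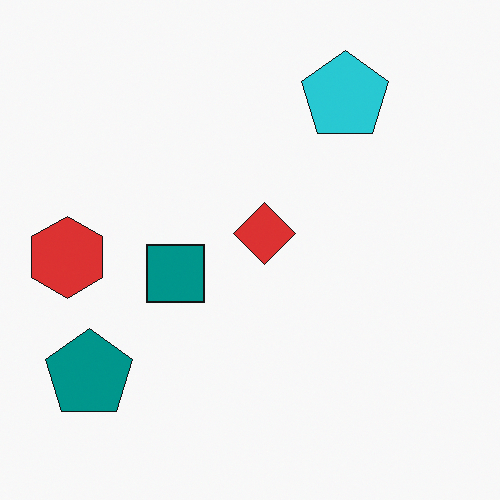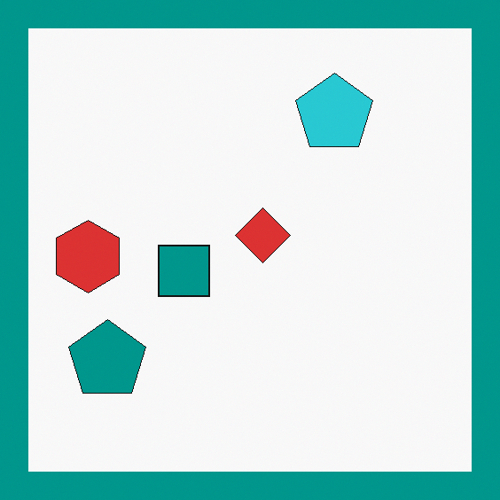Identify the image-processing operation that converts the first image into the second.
Framed with a teal border.

A solid teal frame runs around the edge of the second image, with the content slightly shrunk inside it.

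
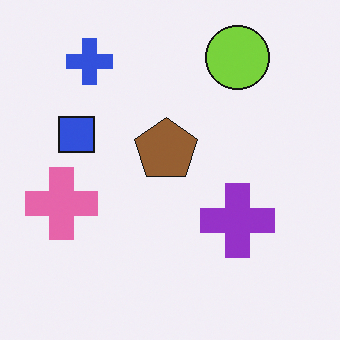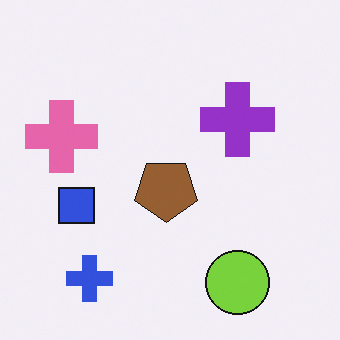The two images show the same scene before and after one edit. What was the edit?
The second image is the first flipped vertically (top ↔ bottom).

The lime circle is in the top-right of the first image and the bottom-right of the second — shapes on opposite sides of the horizontal midline have swapped in a mirror flip.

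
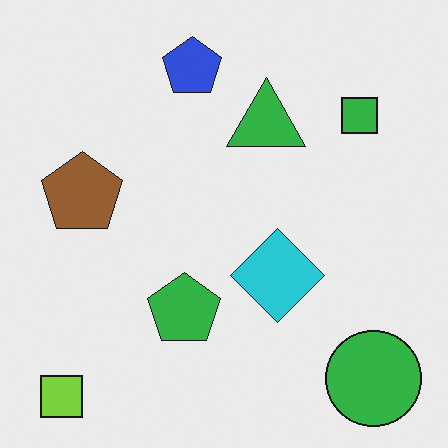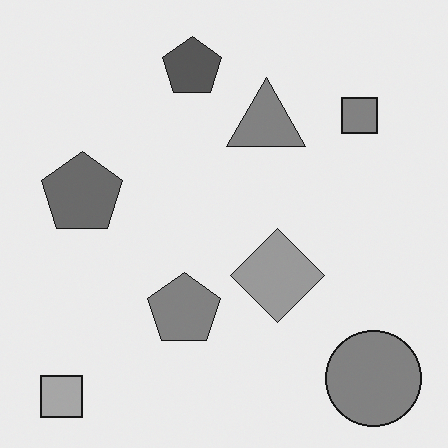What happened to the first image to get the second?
The second image is the first converted to grayscale.

All color is removed — every shape is now a shade of grey.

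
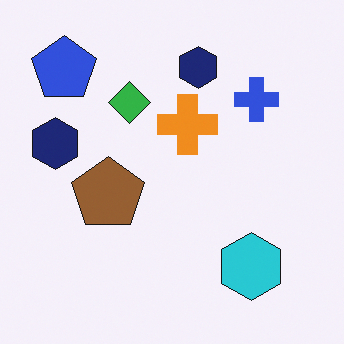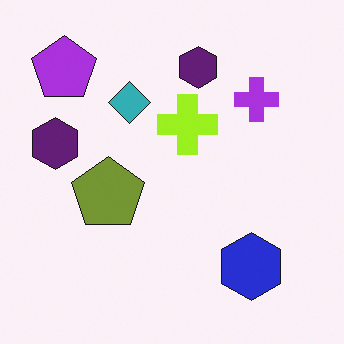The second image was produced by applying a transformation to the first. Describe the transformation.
The transformation is: hue-shifted by a small amount.

Every shape's color has rotated by the same amount around the hue wheel — a uniform hue shift.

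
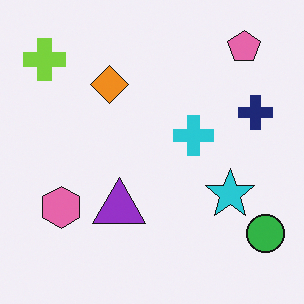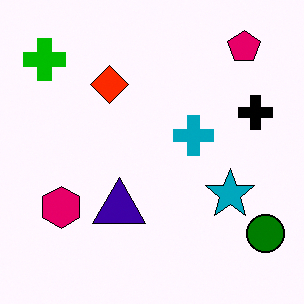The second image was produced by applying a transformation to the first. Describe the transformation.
The second image is the first boosted in contrast.

Tones are pushed away from mid-grey across the whole image — a global contrast change.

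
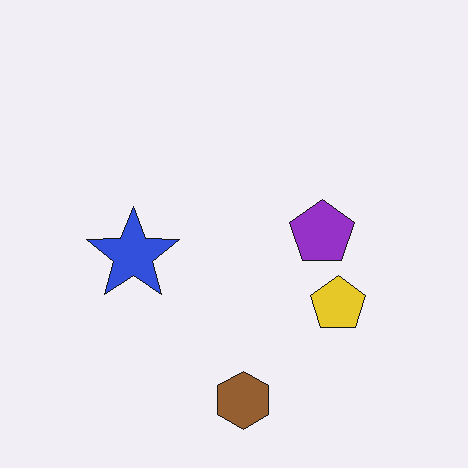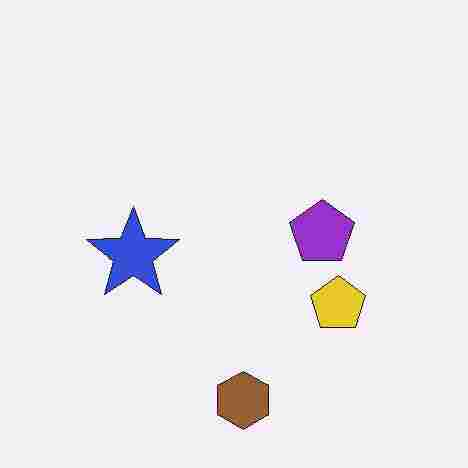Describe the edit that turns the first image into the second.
Heavily JPEG-compressed with obvious blocking artifacts.

Blocky 8×8 compression artifacts appear around shape edges and the flat background shows ringing — characteristic JPEG degradation.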